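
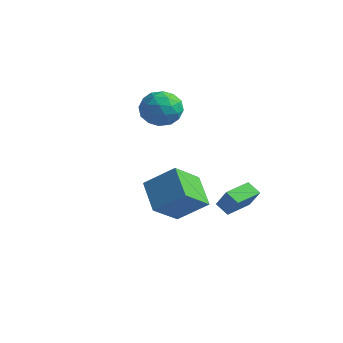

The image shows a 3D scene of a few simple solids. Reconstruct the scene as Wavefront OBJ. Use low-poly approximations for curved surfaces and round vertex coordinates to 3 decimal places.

v -3.06 2.643 1.489
v -2.46 2.522 2.532
v -3.64 0.778 1.608
v -3.04 0.657 2.651
v -4.027 1.353 2.598
v -3.669 2.506 2.525
v -2.431 0.794 1.615
v -2.073 1.947 1.542
v -2.071 1.38 2.61
v -3.058 1.725 3.218
v -3.042 1.575 0.922
v -4.029 1.92 1.53
v -2.709 2.746 2
v -3.391 0.554 2.14
v -3.971 0.963 2.109
v -3.619 0.892 2.722
v -3.42 2.736 1.996
v -3.067 2.666 2.609
v -3.988 1.979 2.648
v -3.033 0.634 1.531
v -2.68 0.564 2.144
v -2.481 2.408 1.418
v -2.129 2.337 2.031
v -2.112 1.321 1.492
v -2.128 2.004 2.659
v -2.469 0.908 2.729
v -2.111 0.988 2.12
v -1.9 1.666 2.077
v -2.708 2.207 3.016
v -3.049 1.111 3.086
v -3.629 1.52 3.055
v -3.418 2.197 3.012
v -2.479 1.535 3.062
v -3.051 2.189 1.054
v -3.392 1.093 1.124
v -2.682 1.103 1.128
v -2.471 1.78 1.085
v -3.631 2.392 1.411
v -3.972 1.296 1.481
v -4.2 1.634 2.063
v -3.989 2.312 2.02
v -3.621 1.765 1.078
v 0.674 -3.369 -0.199
v 1.976 -2.53 0.968
v 0.707 -1.755 -1.396
v 2.009 -0.916 -0.228
v 2.111 -4.164 -1.232
v 3.413 -3.325 -0.064
v 2.144 -2.55 -2.428
v 3.446 -1.711 -1.261
v 0.869 2.422 -4.472
v 0.099 2.382 -3.97
v 0.842 4.109 -4.379
v 0.073 4.069 -3.876
v 1.607 2.371 -3.344
v 0.838 2.331 -2.841
v 1.581 4.058 -3.25
v 0.811 4.018 -2.748
f 1 38 17
f 38 12 41
f 17 41 6
f 38 41 17
f 1 17 13
f 17 6 18
f 13 18 2
f 17 18 13
f 1 13 22
f 13 2 23
f 22 23 8
f 13 23 22
f 1 22 34
f 22 8 37
f 34 37 11
f 22 37 34
f 1 34 38
f 34 11 42
f 38 42 12
f 34 42 38
f 2 18 29
f 18 6 32
f 29 32 10
f 18 32 29
f 6 41 19
f 41 12 40
f 19 40 5
f 41 40 19
f 12 42 39
f 42 11 35
f 39 35 3
f 42 35 39
f 11 37 36
f 37 8 24
f 36 24 7
f 37 24 36
f 8 23 28
f 23 2 25
f 28 25 9
f 23 25 28
f 4 30 16
f 30 10 31
f 16 31 5
f 30 31 16
f 4 16 14
f 16 5 15
f 14 15 3
f 16 15 14
f 4 14 21
f 14 3 20
f 21 20 7
f 14 20 21
f 4 21 26
f 21 7 27
f 26 27 9
f 21 27 26
f 4 26 30
f 26 9 33
f 30 33 10
f 26 33 30
f 5 31 19
f 31 10 32
f 19 32 6
f 31 32 19
f 3 15 39
f 15 5 40
f 39 40 12
f 15 40 39
f 7 20 36
f 20 3 35
f 36 35 11
f 20 35 36
f 9 27 28
f 27 7 24
f 28 24 8
f 27 24 28
f 10 33 29
f 33 9 25
f 29 25 2
f 33 25 29
f 44 46 43
f 47 44 43
f 43 46 45
f 45 47 43
f 44 50 46
f 48 44 47
f 48 50 44
f 46 50 45
f 49 47 45
f 45 50 49
f 49 48 47
f 50 48 49
f 52 54 51
f 55 52 51
f 51 54 53
f 53 55 51
f 52 58 54
f 56 52 55
f 56 58 52
f 54 58 53
f 57 55 53
f 53 58 57
f 57 56 55
f 58 56 57



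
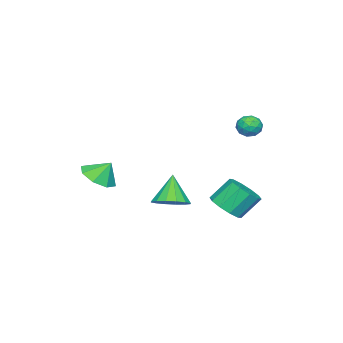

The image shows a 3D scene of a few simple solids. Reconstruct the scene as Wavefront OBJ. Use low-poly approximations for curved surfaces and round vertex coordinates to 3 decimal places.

v 0.908 -3.404 -0.537
v 1.806 -3.798 -0.084
v 0.692 -2.776 0.437
v 1.944 -3.099 -0.504
v 1.475 -2.579 -0.943
v 0.674 -2.543 -1.145
v 0.01 -3.011 -0.991
v -0.127 -3.709 -0.571
v 0.342 -4.229 -0.131
v 1.143 -4.266 0.07
v -1.421 -0.566 -2.696
v -0.538 -0.352 -2.191
v -2.259 -0.914 -1.084
v -0.797 0.119 -2.224
v -1.223 0.406 -2.383
v -1.703 0.433 -2.626
v -2.107 0.193 -2.888
v -2.327 -0.251 -3.099
v -2.305 -0.779 -3.201
v -2.046 -1.25 -3.169
v -1.62 -1.537 -3.009
v -1.14 -1.565 -2.766
v -0.736 -1.324 -2.504
v -0.515 -0.88 -2.294
v -3.412 3.5 2.637
v -3.016 3.113 2.169
v -3.844 2.507 3.091
v -3.448 2.12 2.623
v -3.122 2.488 3.157
v -2.855 3.101 2.876
v -4.005 2.519 2.384
v -3.738 3.132 2.103
v -3.382 2.507 2.012
v -2.836 2.487 2.49
v -4.024 3.133 2.77
v -3.478 3.113 3.248
v -3.176 3.393 2.363
v -3.684 2.227 2.897
v -3.492 2.443 3.211
v -3.259 2.215 2.935
v -3.082 3.387 2.779
v -2.848 3.159 2.504
v -2.911 2.792 3.084
v -4.012 2.461 2.756
v -3.778 2.233 2.481
v -3.601 3.405 2.325
v -3.368 3.177 2.049
v -3.949 2.828 2.176
v -3.158 2.81 1.996
v -3.412 2.226 2.263
v -3.74 2.46 2.122
v -3.583 2.821 1.957
v -2.838 2.798 2.277
v -3.091 2.215 2.543
v -2.9 2.431 2.857
v -2.743 2.792 2.692
v -3.053 2.442 2.184
v -3.769 3.405 2.717
v -4.022 2.822 2.983
v -4.117 2.828 2.568
v -3.96 3.189 2.403
v -3.448 3.394 2.997
v -3.702 2.81 3.264
v -3.277 2.799 3.303
v -3.12 3.16 3.138
v -3.807 3.178 3.076
v -1.572 2.468 -2.454
v -0.891 2.068 -1.809
v -1.587 2.832 -0.601
v -2.268 3.232 -1.246
v -0.66 2.615 -2.022
v -1.356 3.379 -0.813
v -0.777 3.105 -2.4
v -1.473 3.869 -1.191
v -1.198 3.352 -2.798
v -1.894 4.117 -1.59
v -1.762 3.262 -3.066
v -2.458 4.026 -1.857
v -2.253 2.868 -3.099
v -2.949 3.632 -1.891
v -2.484 2.321 -2.887
v -3.18 3.085 -1.678
v -2.367 1.831 -2.509
v -3.063 2.595 -1.3
v -1.946 1.583 -2.11
v -2.642 2.348 -0.902
v -1.382 1.674 -1.843
v -2.078 2.438 -0.634
f 2 1 4
f 2 4 3
f 4 1 5
f 4 5 3
f 5 1 6
f 5 6 3
f 6 1 7
f 6 7 3
f 7 1 8
f 7 8 3
f 8 1 9
f 8 9 3
f 9 1 10
f 9 10 3
f 10 1 2
f 10 2 3
f 12 11 14
f 12 14 13
f 14 11 15
f 14 15 13
f 15 11 16
f 15 16 13
f 16 11 17
f 16 17 13
f 17 11 18
f 17 18 13
f 18 11 19
f 18 19 13
f 19 11 20
f 19 20 13
f 20 11 21
f 20 21 13
f 21 11 22
f 21 22 13
f 22 11 23
f 22 23 13
f 23 11 24
f 23 24 13
f 24 11 12
f 24 12 13
f 25 62 41
f 62 36 65
f 41 65 30
f 62 65 41
f 25 41 37
f 41 30 42
f 37 42 26
f 41 42 37
f 25 37 46
f 37 26 47
f 46 47 32
f 37 47 46
f 25 46 58
f 46 32 61
f 58 61 35
f 46 61 58
f 25 58 62
f 58 35 66
f 62 66 36
f 58 66 62
f 26 42 53
f 42 30 56
f 53 56 34
f 42 56 53
f 30 65 43
f 65 36 64
f 43 64 29
f 65 64 43
f 36 66 63
f 66 35 59
f 63 59 27
f 66 59 63
f 35 61 60
f 61 32 48
f 60 48 31
f 61 48 60
f 32 47 52
f 47 26 49
f 52 49 33
f 47 49 52
f 28 54 40
f 54 34 55
f 40 55 29
f 54 55 40
f 28 40 38
f 40 29 39
f 38 39 27
f 40 39 38
f 28 38 45
f 38 27 44
f 45 44 31
f 38 44 45
f 28 45 50
f 45 31 51
f 50 51 33
f 45 51 50
f 28 50 54
f 50 33 57
f 54 57 34
f 50 57 54
f 29 55 43
f 55 34 56
f 43 56 30
f 55 56 43
f 27 39 63
f 39 29 64
f 63 64 36
f 39 64 63
f 31 44 60
f 44 27 59
f 60 59 35
f 44 59 60
f 33 51 52
f 51 31 48
f 52 48 32
f 51 48 52
f 34 57 53
f 57 33 49
f 53 49 26
f 57 49 53
f 68 67 71
f 68 71 69
f 69 71 72
f 69 72 70
f 71 67 73
f 71 73 72
f 72 73 74
f 72 74 70
f 73 67 75
f 73 75 74
f 74 75 76
f 74 76 70
f 75 67 77
f 75 77 76
f 76 77 78
f 76 78 70
f 77 67 79
f 77 79 78
f 78 79 80
f 78 80 70
f 79 67 81
f 79 81 80
f 80 81 82
f 80 82 70
f 81 67 83
f 81 83 82
f 82 83 84
f 82 84 70
f 83 67 85
f 83 85 84
f 84 85 86
f 84 86 70
f 85 67 87
f 85 87 86
f 86 87 88
f 86 88 70
f 87 67 68
f 87 68 88
f 88 68 69
f 88 69 70



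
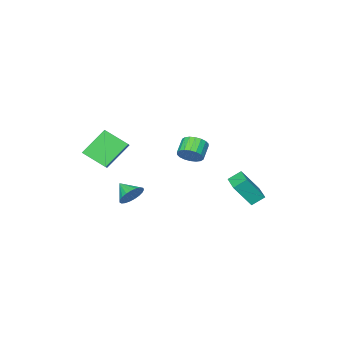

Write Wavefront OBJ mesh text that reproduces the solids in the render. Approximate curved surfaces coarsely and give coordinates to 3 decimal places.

v 0.304 2.237 0.115
v 0.634 2.613 0.79
v -0.213 2.118 1.48
v -0.544 1.743 0.805
v 0.387 2.865 0.667
v -0.461 2.37 1.357
v 0.124 2.993 0.435
v -0.724 2.498 1.125
v -0.104 2.971 0.139
v -0.952 2.476 0.829
v -0.251 2.804 -0.161
v -1.099 2.309 0.529
v -0.288 2.525 -0.407
v -1.136 2.03 0.283
v -0.208 2.188 -0.549
v -1.056 1.694 0.141
v -0.027 1.862 -0.56
v -0.874 1.367 0.13
v 0.221 1.61 -0.437
v -0.627 1.115 0.253
v 0.484 1.482 -0.205
v -0.364 0.987 0.485
v 0.712 1.504 0.091
v -0.136 1.009 0.781
v 0.859 1.671 0.391
v 0.011 1.176 1.081
v 0.896 1.95 0.637
v 0.048 1.455 1.327
v 0.816 2.286 0.779
v -0.032 1.792 1.469
v 4.392 -2.858 -0.241
v 2.865 -2.569 1.317
v 3.707 -1.475 -1.168
v 2.18 -1.187 0.389
v 5.04 -2.193 0.271
v 3.513 -1.905 1.828
v 4.355 -0.811 -0.657
v 2.828 -0.522 0.901
v -4.433 2.114 -4.973
v -3.439 1.517 -3.356
v -5.174 2.537 -4.361
v -4.18 1.939 -2.744
v -3.64 3.481 -4.956
v -2.646 2.883 -3.339
v -4.381 3.903 -4.344
v -3.387 3.306 -2.727
v 3.811 0.964 -2.587
v 4.192 1.379 -1.897
v 3.849 -0.124 -1.953
v 3.832 1.412 -1.818
v 3.468 1.368 -1.871
v 3.164 1.254 -2.048
v 2.972 1.091 -2.318
v 2.924 0.905 -2.635
v 3.03 0.729 -2.943
v 3.271 0.595 -3.19
v 3.605 0.524 -3.332
v 3.975 0.529 -3.345
v 4.316 0.61 -3.227
v 4.57 0.752 -2.999
v 4.693 0.93 -2.699
v 4.663 1.115 -2.379
v 4.486 1.274 -2.096
f 2 1 5
f 2 5 3
f 3 5 6
f 3 6 4
f 5 1 7
f 5 7 6
f 6 7 8
f 6 8 4
f 7 1 9
f 7 9 8
f 8 9 10
f 8 10 4
f 9 1 11
f 9 11 10
f 10 11 12
f 10 12 4
f 11 1 13
f 11 13 12
f 12 13 14
f 12 14 4
f 13 1 15
f 13 15 14
f 14 15 16
f 14 16 4
f 15 1 17
f 15 17 16
f 16 17 18
f 16 18 4
f 17 1 19
f 17 19 18
f 18 19 20
f 18 20 4
f 19 1 21
f 19 21 20
f 20 21 22
f 20 22 4
f 21 1 23
f 21 23 22
f 22 23 24
f 22 24 4
f 23 1 25
f 23 25 24
f 24 25 26
f 24 26 4
f 25 1 27
f 25 27 26
f 26 27 28
f 26 28 4
f 27 1 29
f 27 29 28
f 28 29 30
f 28 30 4
f 29 1 2
f 29 2 30
f 30 2 3
f 30 3 4
f 32 34 31
f 35 32 31
f 31 34 33
f 33 35 31
f 32 38 34
f 36 32 35
f 36 38 32
f 34 38 33
f 37 35 33
f 33 38 37
f 37 36 35
f 38 36 37
f 40 42 39
f 43 40 39
f 39 42 41
f 41 43 39
f 40 46 42
f 44 40 43
f 44 46 40
f 42 46 41
f 45 43 41
f 41 46 45
f 45 44 43
f 46 44 45
f 48 47 50
f 48 50 49
f 50 47 51
f 50 51 49
f 51 47 52
f 51 52 49
f 52 47 53
f 52 53 49
f 53 47 54
f 53 54 49
f 54 47 55
f 54 55 49
f 55 47 56
f 55 56 49
f 56 47 57
f 56 57 49
f 57 47 58
f 57 58 49
f 58 47 59
f 58 59 49
f 59 47 60
f 59 60 49
f 60 47 61
f 60 61 49
f 61 47 62
f 61 62 49
f 62 47 63
f 62 63 49
f 63 47 48
f 63 48 49



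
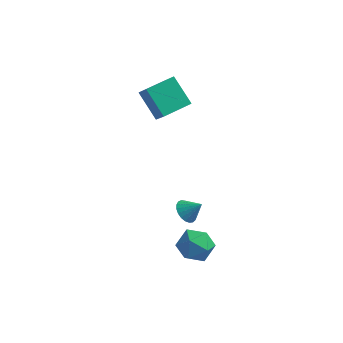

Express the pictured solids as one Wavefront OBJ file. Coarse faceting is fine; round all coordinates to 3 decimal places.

v 0.028 1.415 3.449
v -1.284 2.341 4.802
v -0.696 2.273 2.159
v -2.008 3.199 3.512
v 1.268 2.821 3.688
v -0.044 3.747 5.041
v 0.544 3.679 2.398
v -0.768 4.605 3.751
v 3.478 -2.666 -2.563
v 4.425 -3.371 -2.771
v 2.335 -4.229 -2.469
v 3.282 -4.934 -2.677
v 3.189 -4.345 -1.637
v 3.896 -3.379 -1.695
v 2.864 -4.221 -3.545
v 3.571 -3.255 -3.603
v 4.045 -4.332 -3.377
v 4.247 -4.409 -2.198
v 2.513 -3.191 -3.042
v 2.715 -3.268 -1.863
v 1.883 -0.367 -3.431
v 2.419 -0.123 -4.001
v 2.777 -0.273 -2.549
v 2.286 0.173 -3.898
v 2.083 0.376 -3.714
v 1.845 0.451 -3.481
v 1.614 0.384 -3.239
v 1.43 0.187 -3.031
v 1.323 -0.106 -2.891
v 1.314 -0.444 -2.846
v 1.402 -0.768 -2.901
v 1.574 -1.023 -3.048
v 1.799 -1.165 -3.261
v 2.039 -1.169 -3.504
v 2.251 -1.034 -3.734
v 2.4 -0.784 -3.912
v 2.459 -0.462 -4.006
f 2 4 1
f 5 2 1
f 1 4 3
f 3 5 1
f 2 8 4
f 6 2 5
f 6 8 2
f 4 8 3
f 7 5 3
f 3 8 7
f 7 6 5
f 8 6 7
f 9 20 14
f 9 14 10
f 9 10 16
f 9 16 19
f 9 19 20
f 10 14 18
f 14 20 13
f 20 19 11
f 19 16 15
f 16 10 17
f 12 18 13
f 12 13 11
f 12 11 15
f 12 15 17
f 12 17 18
f 13 18 14
f 11 13 20
f 15 11 19
f 17 15 16
f 18 17 10
f 22 21 24
f 22 24 23
f 24 21 25
f 24 25 23
f 25 21 26
f 25 26 23
f 26 21 27
f 26 27 23
f 27 21 28
f 27 28 23
f 28 21 29
f 28 29 23
f 29 21 30
f 29 30 23
f 30 21 31
f 30 31 23
f 31 21 32
f 31 32 23
f 32 21 33
f 32 33 23
f 33 21 34
f 33 34 23
f 34 21 35
f 34 35 23
f 35 21 36
f 35 36 23
f 36 21 37
f 36 37 23
f 37 21 22
f 37 22 23



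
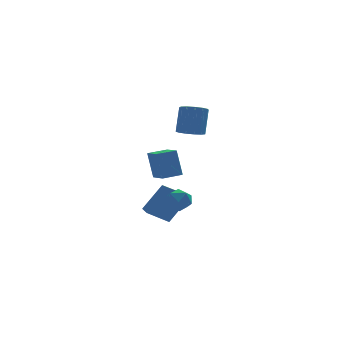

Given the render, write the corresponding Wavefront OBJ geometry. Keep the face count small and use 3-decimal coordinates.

v 0.911 0.004 -4.892
v 0.555 -0.465 -4.351
v -0.176 1.236 -4.542
v -0.533 0.767 -4
v 2.253 0.753 -3.36
v 1.896 0.284 -2.818
v 1.165 1.985 -3.009
v 0.809 1.516 -2.468
v 1.822 -1.602 2.704
v 2.526 -2.076 2.755
v 2.881 -1.372 4.407
v 2.178 -0.898 4.356
v 2.656 -1.663 2.551
v 3.011 -0.959 4.202
v 2.522 -1.231 2.395
v 2.877 -0.526 4.047
v 2.165 -0.916 2.338
v 2.52 -0.212 3.989
v 1.7 -0.819 2.397
v 2.055 -0.115 4.048
v 1.273 -0.971 2.553
v 1.629 -0.267 4.204
v 1.021 -1.323 2.758
v 1.376 -0.619 4.409
v 1.023 -1.764 2.945
v 1.379 -1.06 4.596
v 1.279 -2.153 3.056
v 1.635 -1.449 4.708
v 1.708 -2.368 3.056
v 2.063 -1.663 4.707
v 2.172 -2.339 2.944
v 2.528 -1.634 4.595
v -0.331 -4.18 0.209
v -0.584 -3.758 1.93
v -0.584 -2.813 -0.164
v -0.837 -2.39 1.557
v 0.857 -3.93 0.323
v 0.604 -3.507 2.044
v 0.604 -2.562 -0.05
v 0.351 -2.14 1.671
v 0.891 -0.851 -3.382
v 1.421 -0.393 -2.827
v 1.039 -2.027 -2.553
v 1.569 -1.569 -1.998
v 0.698 -1.374 -2.047
v 0.607 -0.647 -2.559
v 1.853 -1.773 -2.821
v 1.762 -1.046 -3.333
v 2.016 -0.963 -2.48
v 1.302 -0.716 -2.002
v 1.158 -1.704 -3.378
v 0.444 -1.457 -2.9
f 2 4 1
f 5 2 1
f 1 4 3
f 3 5 1
f 2 8 4
f 6 2 5
f 6 8 2
f 4 8 3
f 7 5 3
f 3 8 7
f 7 6 5
f 8 6 7
f 10 9 13
f 10 13 11
f 11 13 14
f 11 14 12
f 13 9 15
f 13 15 14
f 14 15 16
f 14 16 12
f 15 9 17
f 15 17 16
f 16 17 18
f 16 18 12
f 17 9 19
f 17 19 18
f 18 19 20
f 18 20 12
f 19 9 21
f 19 21 20
f 20 21 22
f 20 22 12
f 21 9 23
f 21 23 22
f 22 23 24
f 22 24 12
f 23 9 25
f 23 25 24
f 24 25 26
f 24 26 12
f 25 9 27
f 25 27 26
f 26 27 28
f 26 28 12
f 27 9 29
f 27 29 28
f 28 29 30
f 28 30 12
f 29 9 31
f 29 31 30
f 30 31 32
f 30 32 12
f 31 9 10
f 31 10 32
f 32 10 11
f 32 11 12
f 34 36 33
f 37 34 33
f 33 36 35
f 35 37 33
f 34 40 36
f 38 34 37
f 38 40 34
f 36 40 35
f 39 37 35
f 35 40 39
f 39 38 37
f 40 38 39
f 41 52 46
f 41 46 42
f 41 42 48
f 41 48 51
f 41 51 52
f 42 46 50
f 46 52 45
f 52 51 43
f 51 48 47
f 48 42 49
f 44 50 45
f 44 45 43
f 44 43 47
f 44 47 49
f 44 49 50
f 45 50 46
f 43 45 52
f 47 43 51
f 49 47 48
f 50 49 42



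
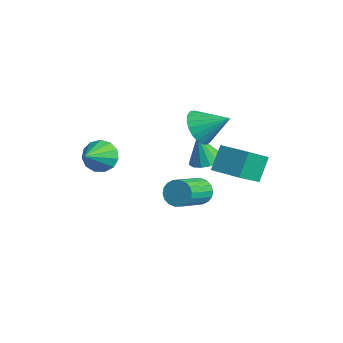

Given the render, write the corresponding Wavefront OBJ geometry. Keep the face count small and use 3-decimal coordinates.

v -2.764 2.472 0.329
v -2.239 1.637 0.792
v -1.736 3.628 1.251
v -1.99 1.711 0.42
v -1.874 1.917 0.033
v -1.913 2.219 -0.302
v -2.098 2.565 -0.529
v -2.399 2.895 -0.607
v -2.763 3.151 -0.523
v -3.127 3.291 -0.292
v -3.428 3.289 0.046
v -3.615 3.146 0.434
v -3.654 2.886 0.803
v -3.539 2.555 1.091
v -3.291 2.21 1.247
v -2.951 1.91 1.244
v -2.579 1.707 1.083
v 1.402 0.438 -1.177
v 1.9 0.408 -1.764
v 2.835 -1.129 -0.89
v 2.338 -1.098 -0.303
v 2.052 0.624 -1.546
v 2.987 -0.913 -0.673
v 2.075 0.804 -1.255
v 3.011 -0.733 -0.382
v 1.966 0.911 -0.949
v 2.901 -0.626 -0.075
v 1.744 0.925 -0.688
v 2.68 -0.612 0.186
v 1.455 0.842 -0.523
v 2.391 -0.695 0.35
v 1.156 0.68 -0.488
v 2.091 -0.857 0.385
v 0.905 0.469 -0.59
v 1.84 -1.068 0.284
v 0.753 0.253 -0.807
v 1.688 -1.284 0.066
v 0.729 0.073 -1.098
v 1.665 -1.464 -0.225
v 0.839 -0.034 -1.405
v 1.774 -1.571 -0.531
v 1.06 -0.048 -1.666
v 1.996 -1.585 -0.792
v 1.349 0.035 -1.83
v 2.285 -1.502 -0.957
v 1.649 0.197 -1.865
v 2.584 -1.34 -0.992
v -3.67 3.329 -2.764
v -2.991 2.694 -2.762
v -4.01 2.971 -1.096
v -2.777 3.105 -2.63
v -2.803 3.576 -2.534
v -3.061 3.981 -2.5
v -3.482 4.211 -2.536
v -3.954 4.205 -2.634
v -4.349 3.965 -2.766
v -4.563 3.554 -2.898
v -4.537 3.083 -2.994
v -4.279 2.678 -3.028
v -3.858 2.447 -2.992
v -3.386 2.453 -2.895
v -4.175 -2.19 -1.283
v -3.369 -1.819 -1.7
v -3.125 -3.43 -0.357
v -3.447 -1.536 -1.233
v -3.755 -1.46 -0.781
v -4.197 -1.616 -0.489
v -4.632 -1.954 -0.448
v -4.922 -2.367 -0.673
v -4.974 -2.724 -1.091
v -4.773 -2.911 -1.57
v -4.382 -2.869 -1.958
v -3.925 -2.612 -2.131
v -3.548 -2.221 -2.035
v 0.487 2.603 -1.157
v 0.99 1.271 -0.174
v 0.004 3.329 0.076
v 0.507 1.997 1.058
v 1.993 3.303 -0.978
v 2.496 1.971 0.004
v 1.51 4.029 0.254
v 2.013 2.697 1.237
f 2 1 4
f 2 4 3
f 4 1 5
f 4 5 3
f 5 1 6
f 5 6 3
f 6 1 7
f 6 7 3
f 7 1 8
f 7 8 3
f 8 1 9
f 8 9 3
f 9 1 10
f 9 10 3
f 10 1 11
f 10 11 3
f 11 1 12
f 11 12 3
f 12 1 13
f 12 13 3
f 13 1 14
f 13 14 3
f 14 1 15
f 14 15 3
f 15 1 16
f 15 16 3
f 16 1 17
f 16 17 3
f 17 1 2
f 17 2 3
f 19 18 22
f 19 22 20
f 20 22 23
f 20 23 21
f 22 18 24
f 22 24 23
f 23 24 25
f 23 25 21
f 24 18 26
f 24 26 25
f 25 26 27
f 25 27 21
f 26 18 28
f 26 28 27
f 27 28 29
f 27 29 21
f 28 18 30
f 28 30 29
f 29 30 31
f 29 31 21
f 30 18 32
f 30 32 31
f 31 32 33
f 31 33 21
f 32 18 34
f 32 34 33
f 33 34 35
f 33 35 21
f 34 18 36
f 34 36 35
f 35 36 37
f 35 37 21
f 36 18 38
f 36 38 37
f 37 38 39
f 37 39 21
f 38 18 40
f 38 40 39
f 39 40 41
f 39 41 21
f 40 18 42
f 40 42 41
f 41 42 43
f 41 43 21
f 42 18 44
f 42 44 43
f 43 44 45
f 43 45 21
f 44 18 46
f 44 46 45
f 45 46 47
f 45 47 21
f 46 18 19
f 46 19 47
f 47 19 20
f 47 20 21
f 49 48 51
f 49 51 50
f 51 48 52
f 51 52 50
f 52 48 53
f 52 53 50
f 53 48 54
f 53 54 50
f 54 48 55
f 54 55 50
f 55 48 56
f 55 56 50
f 56 48 57
f 56 57 50
f 57 48 58
f 57 58 50
f 58 48 59
f 58 59 50
f 59 48 60
f 59 60 50
f 60 48 61
f 60 61 50
f 61 48 49
f 61 49 50
f 63 62 65
f 63 65 64
f 65 62 66
f 65 66 64
f 66 62 67
f 66 67 64
f 67 62 68
f 67 68 64
f 68 62 69
f 68 69 64
f 69 62 70
f 69 70 64
f 70 62 71
f 70 71 64
f 71 62 72
f 71 72 64
f 72 62 73
f 72 73 64
f 73 62 74
f 73 74 64
f 74 62 63
f 74 63 64
f 76 78 75
f 79 76 75
f 75 78 77
f 77 79 75
f 76 82 78
f 80 76 79
f 80 82 76
f 78 82 77
f 81 79 77
f 77 82 81
f 81 80 79
f 82 80 81



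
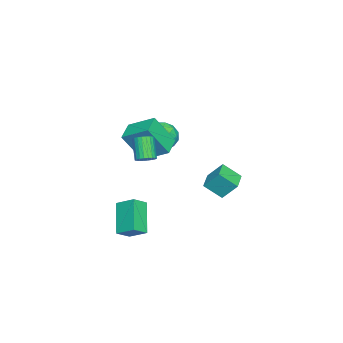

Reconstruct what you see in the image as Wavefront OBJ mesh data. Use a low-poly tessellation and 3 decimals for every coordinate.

v -0.189 -3.83 0.663
v 0.264 -4.724 2.242
v -0.032 -2.469 1.388
v 0.421 -3.363 2.967
v 0.959 -3.797 0.353
v 1.412 -4.691 1.932
v 1.116 -2.436 1.078
v 1.569 -3.33 2.657
v 2.869 -3.01 1.408
v 3.218 -2.767 1.706
v 2.56 -3.106 2.751
v 2.211 -3.35 2.452
v 3.085 -2.617 1.671
v 2.427 -2.957 2.716
v 2.919 -2.528 1.596
v 2.261 -2.867 2.64
v 2.745 -2.512 1.492
v 2.088 -2.852 2.536
v 2.591 -2.572 1.375
v 1.933 -2.912 2.42
v 2.478 -2.699 1.263
v 1.821 -3.038 2.308
v 2.425 -2.873 1.173
v 1.768 -3.212 2.218
v 2.44 -3.068 1.119
v 1.783 -3.407 2.164
v 2.52 -3.254 1.109
v 1.862 -3.593 2.154
v 2.653 -3.403 1.144
v 1.995 -3.743 2.189
v 2.819 -3.493 1.22
v 2.161 -3.832 2.264
v 2.992 -3.508 1.324
v 2.335 -3.848 2.368
v 3.147 -3.448 1.44
v 2.489 -3.788 2.485
v 3.259 -3.322 1.552
v 2.602 -3.661 2.597
v 3.312 -3.148 1.642
v 2.655 -3.487 2.687
v 3.297 -2.953 1.696
v 2.64 -3.292 2.741
v -3.913 -1.001 -3.576
v -3.742 -1.925 -2.782
v -3.926 -0.214 -2.656
v -3.755 -1.139 -1.863
v -2.685 -0.861 -3.677
v -2.514 -1.786 -2.884
v -2.698 -0.075 -2.758
v -2.527 -0.999 -1.964
v -1.973 -3.191 1.391
v -1.587 -2.781 0.63
v -1.313 -4.519 1.01
v -0.927 -4.109 0.249
v -0.63 -3.873 1.116
v -1.037 -3.052 1.351
v -1.863 -4.248 0.289
v -2.27 -3.427 0.524
v -1.519 -3.434 -0.051
v -0.757 -3.202 0.46
v -2.143 -4.098 1.18
v -1.381 -3.866 1.691
v -1.838 -2.869 1.044
v -1.062 -4.431 0.596
v -0.887 -4.292 1.105
v -0.661 -4.051 0.658
v -1.515 -3.029 1.468
v -1.288 -2.788 1.021
v -0.725 -3.43 1.306
v -1.612 -4.512 0.619
v -1.385 -4.271 0.172
v -2.239 -3.249 0.982
v -2.013 -3.008 0.535
v -2.175 -3.87 0.334
v -1.571 -3.012 0.196
v -1.183 -3.793 -0.028
v -1.733 -3.875 -0.004
v -1.973 -3.392 0.134
v -1.123 -2.876 0.497
v -0.736 -3.657 0.273
v -0.561 -3.518 0.782
v -0.8 -3.035 0.921
v -1.083 -3.26 0.096
v -2.164 -3.643 1.367
v -1.777 -4.424 1.143
v -2.1 -4.265 0.719
v -2.339 -3.782 0.858
v -1.717 -3.507 1.668
v -1.329 -4.288 1.444
v -0.927 -3.908 1.506
v -1.167 -3.425 1.644
v -1.817 -4.04 1.544
v 2.604 -4.581 -1.897
v 2.832 -3.633 -1.367
v 1.956 -4.15 -2.389
v 2.185 -3.202 -1.858
v 3.875 -4.158 -3.202
v 4.104 -3.21 -2.671
v 3.228 -3.727 -3.693
v 3.456 -2.779 -3.163
f 2 4 1
f 5 2 1
f 1 4 3
f 3 5 1
f 2 8 4
f 6 2 5
f 6 8 2
f 4 8 3
f 7 5 3
f 3 8 7
f 7 6 5
f 8 6 7
f 10 9 13
f 10 13 11
f 11 13 14
f 11 14 12
f 13 9 15
f 13 15 14
f 14 15 16
f 14 16 12
f 15 9 17
f 15 17 16
f 16 17 18
f 16 18 12
f 17 9 19
f 17 19 18
f 18 19 20
f 18 20 12
f 19 9 21
f 19 21 20
f 20 21 22
f 20 22 12
f 21 9 23
f 21 23 22
f 22 23 24
f 22 24 12
f 23 9 25
f 23 25 24
f 24 25 26
f 24 26 12
f 25 9 27
f 25 27 26
f 26 27 28
f 26 28 12
f 27 9 29
f 27 29 28
f 28 29 30
f 28 30 12
f 29 9 31
f 29 31 30
f 30 31 32
f 30 32 12
f 31 9 33
f 31 33 32
f 32 33 34
f 32 34 12
f 33 9 35
f 33 35 34
f 34 35 36
f 34 36 12
f 35 9 37
f 35 37 36
f 36 37 38
f 36 38 12
f 37 9 39
f 37 39 38
f 38 39 40
f 38 40 12
f 39 9 41
f 39 41 40
f 40 41 42
f 40 42 12
f 41 9 10
f 41 10 42
f 42 10 11
f 42 11 12
f 44 46 43
f 47 44 43
f 43 46 45
f 45 47 43
f 44 50 46
f 48 44 47
f 48 50 44
f 46 50 45
f 49 47 45
f 45 50 49
f 49 48 47
f 50 48 49
f 51 88 67
f 88 62 91
f 67 91 56
f 88 91 67
f 51 67 63
f 67 56 68
f 63 68 52
f 67 68 63
f 51 63 72
f 63 52 73
f 72 73 58
f 63 73 72
f 51 72 84
f 72 58 87
f 84 87 61
f 72 87 84
f 51 84 88
f 84 61 92
f 88 92 62
f 84 92 88
f 52 68 79
f 68 56 82
f 79 82 60
f 68 82 79
f 56 91 69
f 91 62 90
f 69 90 55
f 91 90 69
f 62 92 89
f 92 61 85
f 89 85 53
f 92 85 89
f 61 87 86
f 87 58 74
f 86 74 57
f 87 74 86
f 58 73 78
f 73 52 75
f 78 75 59
f 73 75 78
f 54 80 66
f 80 60 81
f 66 81 55
f 80 81 66
f 54 66 64
f 66 55 65
f 64 65 53
f 66 65 64
f 54 64 71
f 64 53 70
f 71 70 57
f 64 70 71
f 54 71 76
f 71 57 77
f 76 77 59
f 71 77 76
f 54 76 80
f 76 59 83
f 80 83 60
f 76 83 80
f 55 81 69
f 81 60 82
f 69 82 56
f 81 82 69
f 53 65 89
f 65 55 90
f 89 90 62
f 65 90 89
f 57 70 86
f 70 53 85
f 86 85 61
f 70 85 86
f 59 77 78
f 77 57 74
f 78 74 58
f 77 74 78
f 60 83 79
f 83 59 75
f 79 75 52
f 83 75 79
f 94 96 93
f 97 94 93
f 93 96 95
f 95 97 93
f 94 100 96
f 98 94 97
f 98 100 94
f 96 100 95
f 99 97 95
f 95 100 99
f 99 98 97
f 100 98 99



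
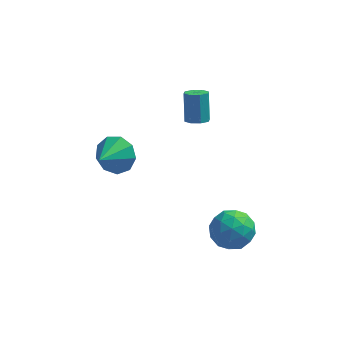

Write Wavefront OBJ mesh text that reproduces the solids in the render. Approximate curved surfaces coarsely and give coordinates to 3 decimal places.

v 2.586 -0.447 -2.639
v 3.254 0.485 -2.654
v 4.086 -1.525 -2.806
v 4.754 -0.593 -2.821
v 4.208 -0.892 -1.858
v 3.281 -0.226 -1.755
v 4.059 -0.814 -3.705
v 3.132 -0.148 -3.602
v 4.164 0.258 -3.313
v 4.256 0.21 -2.171
v 3.084 -1.25 -3.289
v 3.176 -1.298 -2.147
v 2.788 0.113 -2.632
v 4.552 -1.153 -2.828
v 4.231 -1.329 -2.262
v 4.623 -0.781 -2.271
v 2.804 -0.304 -2.104
v 3.197 0.243 -2.112
v 3.758 -0.566 -1.645
v 4.143 -1.283 -3.348
v 4.536 -0.736 -3.356
v 2.717 -0.259 -3.189
v 3.109 0.289 -3.198
v 3.582 -0.474 -3.815
v 3.716 0.528 -3.028
v 4.597 -0.106 -3.126
v 4.189 -0.236 -3.646
v 3.644 0.156 -3.585
v 3.77 0.499 -2.357
v 4.652 -0.134 -2.455
v 4.331 -0.31 -1.889
v 3.786 0.082 -1.829
v 4.305 0.366 -2.744
v 2.688 -0.906 -3.005
v 3.57 -1.539 -3.103
v 3.554 -1.122 -3.631
v 3.009 -0.73 -3.571
v 2.743 -0.934 -2.334
v 3.624 -1.568 -2.432
v 3.696 -1.196 -1.875
v 3.151 -0.804 -1.814
v 3.035 -1.406 -2.716
v -2.098 2.264 -0.424
v -1.342 1.627 -0.86
v -2.682 0.976 0.444
v -1.087 1.932 -0.237
v -1.306 2.392 0.298
v -1.895 2.792 0.495
v -2.579 2.945 0.262
v -3.038 2.779 -0.292
v -3.057 2.373 -0.909
v -2.627 1.915 -1.298
v -1.95 1.621 -1.279
v 1.654 3.241 1.705
v 2.224 3.446 1.639
v 2.097 4.244 3.008
v 1.526 4.039 3.075
v 1.909 3.73 1.444
v 1.781 4.528 2.814
v 1.444 3.727 1.402
v 1.316 4.525 2.772
v 1.102 3.44 1.538
v 0.974 4.238 2.907
v 1.083 3.036 1.772
v 0.956 3.834 3.141
v 1.399 2.752 1.966
v 1.271 3.55 3.336
v 1.864 2.755 2.008
v 1.736 3.553 3.378
v 2.206 3.042 1.873
v 2.078 3.84 3.242
f 1 38 17
f 38 12 41
f 17 41 6
f 38 41 17
f 1 17 13
f 17 6 18
f 13 18 2
f 17 18 13
f 1 13 22
f 13 2 23
f 22 23 8
f 13 23 22
f 1 22 34
f 22 8 37
f 34 37 11
f 22 37 34
f 1 34 38
f 34 11 42
f 38 42 12
f 34 42 38
f 2 18 29
f 18 6 32
f 29 32 10
f 18 32 29
f 6 41 19
f 41 12 40
f 19 40 5
f 41 40 19
f 12 42 39
f 42 11 35
f 39 35 3
f 42 35 39
f 11 37 36
f 37 8 24
f 36 24 7
f 37 24 36
f 8 23 28
f 23 2 25
f 28 25 9
f 23 25 28
f 4 30 16
f 30 10 31
f 16 31 5
f 30 31 16
f 4 16 14
f 16 5 15
f 14 15 3
f 16 15 14
f 4 14 21
f 14 3 20
f 21 20 7
f 14 20 21
f 4 21 26
f 21 7 27
f 26 27 9
f 21 27 26
f 4 26 30
f 26 9 33
f 30 33 10
f 26 33 30
f 5 31 19
f 31 10 32
f 19 32 6
f 31 32 19
f 3 15 39
f 15 5 40
f 39 40 12
f 15 40 39
f 7 20 36
f 20 3 35
f 36 35 11
f 20 35 36
f 9 27 28
f 27 7 24
f 28 24 8
f 27 24 28
f 10 33 29
f 33 9 25
f 29 25 2
f 33 25 29
f 44 43 46
f 44 46 45
f 46 43 47
f 46 47 45
f 47 43 48
f 47 48 45
f 48 43 49
f 48 49 45
f 49 43 50
f 49 50 45
f 50 43 51
f 50 51 45
f 51 43 52
f 51 52 45
f 52 43 53
f 52 53 45
f 53 43 44
f 53 44 45
f 55 54 58
f 55 58 56
f 56 58 59
f 56 59 57
f 58 54 60
f 58 60 59
f 59 60 61
f 59 61 57
f 60 54 62
f 60 62 61
f 61 62 63
f 61 63 57
f 62 54 64
f 62 64 63
f 63 64 65
f 63 65 57
f 64 54 66
f 64 66 65
f 65 66 67
f 65 67 57
f 66 54 68
f 66 68 67
f 67 68 69
f 67 69 57
f 68 54 70
f 68 70 69
f 69 70 71
f 69 71 57
f 70 54 55
f 70 55 71
f 71 55 56
f 71 56 57



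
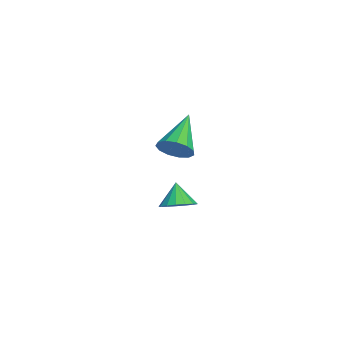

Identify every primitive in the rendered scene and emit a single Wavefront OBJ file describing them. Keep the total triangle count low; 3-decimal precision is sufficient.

v 3.308 -0.587 -3.38
v 3.653 -0.017 -3.013
v 2.612 -0.693 -2.56
v 3.396 0.149 -3.209
v 3.118 0.147 -3.445
v 2.885 -0.024 -3.665
v 2.748 -0.323 -3.821
v 2.739 -0.682 -3.875
v 2.861 -1.02 -3.816
v 3.085 -1.258 -3.656
v 3.36 -1.343 -3.434
v 3.623 -1.254 -3.199
v 3.814 -1.012 -3.005
v 3.889 -0.673 -2.898
v 3.831 -0.314 -2.9
v -1.037 -0.792 -3.264
v -0.61 -0.303 -2.747
v -2.783 -0.248 -2.336
v -0.724 -0.038 -3.116
v -0.937 -0.013 -3.531
v -1.182 -0.235 -3.862
v -1.381 -0.634 -4.003
v -1.471 -1.083 -3.909
v -1.424 -1.44 -3.61
v -1.253 -1.591 -3.202
v -1.015 -1.488 -2.813
v -0.783 -1.165 -2.567
v -0.632 -0.723 -2.543
f 2 1 4
f 2 4 3
f 4 1 5
f 4 5 3
f 5 1 6
f 5 6 3
f 6 1 7
f 6 7 3
f 7 1 8
f 7 8 3
f 8 1 9
f 8 9 3
f 9 1 10
f 9 10 3
f 10 1 11
f 10 11 3
f 11 1 12
f 11 12 3
f 12 1 13
f 12 13 3
f 13 1 14
f 13 14 3
f 14 1 15
f 14 15 3
f 15 1 2
f 15 2 3
f 17 16 19
f 17 19 18
f 19 16 20
f 19 20 18
f 20 16 21
f 20 21 18
f 21 16 22
f 21 22 18
f 22 16 23
f 22 23 18
f 23 16 24
f 23 24 18
f 24 16 25
f 24 25 18
f 25 16 26
f 25 26 18
f 26 16 27
f 26 27 18
f 27 16 28
f 27 28 18
f 28 16 17
f 28 17 18



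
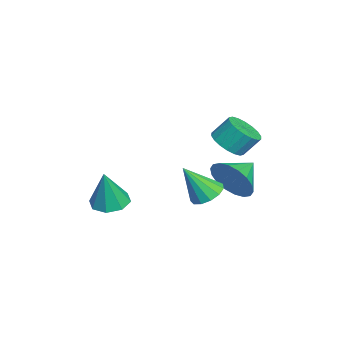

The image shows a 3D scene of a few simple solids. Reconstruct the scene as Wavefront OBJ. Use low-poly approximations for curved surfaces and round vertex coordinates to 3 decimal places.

v 1.69 -2.07 -0.403
v 2.489 -2.142 -0.615
v 2.13 -2.25 1.323
v 2.319 -1.539 -0.508
v 1.78 -1.247 -0.34
v 1.189 -1.437 -0.209
v 0.89 -1.998 -0.191
v 1.06 -2.601 -0.297
v 1.599 -2.893 -0.465
v 2.19 -2.703 -0.597
v -0.525 2.556 -0.22
v 0.086 2.834 0.64
v -1.575 3.384 0.26
v 0.202 3.171 0.311
v 0.174 3.387 -0.122
v 0.008 3.438 -0.575
v -0.264 3.315 -0.958
v -0.588 3.041 -1.194
v -0.899 2.672 -1.237
v -1.136 2.279 -1.079
v -1.252 1.942 -0.751
v -1.224 1.726 -0.317
v -1.058 1.674 0.136
v -0.786 1.798 0.518
v -0.462 2.071 0.754
v -0.151 2.441 0.798
v -0.97 2.355 1.606
v -0.131 2.373 1.651
v -0.192 3.063 2.518
v -1.03 3.045 2.474
v -0.208 2.656 1.42
v -0.269 3.346 2.287
v -0.436 2.88 1.226
v -0.497 3.57 2.093
v -0.77 3 1.107
v -0.83 3.69 1.975
v -1.143 2.992 1.087
v -1.203 3.682 1.955
v -1.482 2.858 1.17
v -1.542 3.548 2.038
v -1.719 2.625 1.34
v -1.78 3.314 2.207
v -1.808 2.337 1.562
v -1.869 3.027 2.429
v -1.731 2.054 1.793
v -1.792 2.744 2.66
v -1.503 1.83 1.987
v -1.564 2.52 2.854
v -1.17 1.71 2.105
v -1.23 2.4 2.973
v -0.797 1.718 2.125
v -0.857 2.408 2.993
v -0.458 1.852 2.042
v -0.518 2.542 2.91
v -0.22 2.086 1.873
v -0.281 2.775 2.74
v 1.47 1.688 0.057
v 2.014 2.177 0.296
v 1.67 0.752 1.523
v 1.637 2.331 0.445
v 1.207 2.281 0.471
v 0.861 2.042 0.366
v 0.708 1.691 0.163
v 0.797 1.338 -0.074
v 1.1 1.097 -0.269
v 1.521 1.043 -0.361
v 1.925 1.194 -0.32
v 2.186 1.501 -0.159
v 2.219 1.868 0.07
f 2 1 4
f 2 4 3
f 4 1 5
f 4 5 3
f 5 1 6
f 5 6 3
f 6 1 7
f 6 7 3
f 7 1 8
f 7 8 3
f 8 1 9
f 8 9 3
f 9 1 10
f 9 10 3
f 10 1 2
f 10 2 3
f 12 11 14
f 12 14 13
f 14 11 15
f 14 15 13
f 15 11 16
f 15 16 13
f 16 11 17
f 16 17 13
f 17 11 18
f 17 18 13
f 18 11 19
f 18 19 13
f 19 11 20
f 19 20 13
f 20 11 21
f 20 21 13
f 21 11 22
f 21 22 13
f 22 11 23
f 22 23 13
f 23 11 24
f 23 24 13
f 24 11 25
f 24 25 13
f 25 11 26
f 25 26 13
f 26 11 12
f 26 12 13
f 28 27 31
f 28 31 29
f 29 31 32
f 29 32 30
f 31 27 33
f 31 33 32
f 32 33 34
f 32 34 30
f 33 27 35
f 33 35 34
f 34 35 36
f 34 36 30
f 35 27 37
f 35 37 36
f 36 37 38
f 36 38 30
f 37 27 39
f 37 39 38
f 38 39 40
f 38 40 30
f 39 27 41
f 39 41 40
f 40 41 42
f 40 42 30
f 41 27 43
f 41 43 42
f 42 43 44
f 42 44 30
f 43 27 45
f 43 45 44
f 44 45 46
f 44 46 30
f 45 27 47
f 45 47 46
f 46 47 48
f 46 48 30
f 47 27 49
f 47 49 48
f 48 49 50
f 48 50 30
f 49 27 51
f 49 51 50
f 50 51 52
f 50 52 30
f 51 27 53
f 51 53 52
f 52 53 54
f 52 54 30
f 53 27 55
f 53 55 54
f 54 55 56
f 54 56 30
f 55 27 28
f 55 28 56
f 56 28 29
f 56 29 30
f 58 57 60
f 58 60 59
f 60 57 61
f 60 61 59
f 61 57 62
f 61 62 59
f 62 57 63
f 62 63 59
f 63 57 64
f 63 64 59
f 64 57 65
f 64 65 59
f 65 57 66
f 65 66 59
f 66 57 67
f 66 67 59
f 67 57 68
f 67 68 59
f 68 57 69
f 68 69 59
f 69 57 58
f 69 58 59



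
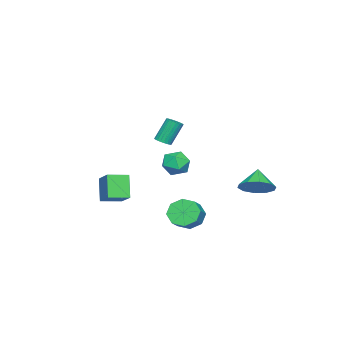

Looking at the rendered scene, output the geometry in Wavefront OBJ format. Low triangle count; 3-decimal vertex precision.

v 0.974 -3.297 -3.138
v 0.278 -3.731 -1.776
v 1.875 -2.291 -2.357
v 1.178 -2.725 -0.995
v 1.822 -4.175 -2.985
v 1.125 -4.609 -1.623
v 2.722 -3.169 -2.204
v 2.026 -3.603 -0.842
v 0.031 -1.281 1.342
v 0.395 -1.55 1.577
v -0.167 -1.109 2.953
v -0.531 -0.839 2.718
v 0.484 -1.373 1.557
v -0.078 -0.932 2.933
v 0.505 -1.182 1.504
v -0.058 -0.741 2.88
v 0.453 -1.006 1.427
v -0.109 -0.565 2.802
v 0.337 -0.872 1.336
v -0.225 -0.431 2.712
v 0.174 -0.8 1.247
v -0.388 -0.359 2.622
v -0.01 -0.802 1.172
v -0.572 -0.361 2.547
v -0.188 -0.876 1.123
v -0.75 -0.435 2.498
v -0.333 -1.011 1.107
v -0.895 -0.57 2.483
v -0.422 -1.188 1.127
v -0.984 -0.747 2.503
v -0.442 -1.379 1.18
v -1.005 -0.938 2.556
v -0.391 -1.555 1.258
v -0.953 -1.114 2.633
v -0.275 -1.689 1.348
v -0.837 -1.248 2.724
v -0.112 -1.761 1.438
v -0.674 -1.32 2.813
v 0.072 -1.759 1.513
v -0.49 -1.318 2.888
v 0.25 -1.685 1.562
v -0.312 -1.244 2.937
v 3.064 1.807 -2.445
v 3.513 2.094 -3.195
v 4.365 2.201 -2.645
v 3.916 1.913 -1.895
v 3.216 2.624 -2.839
v 4.068 2.731 -2.288
v 2.83 2.675 -2.252
v 3.682 2.782 -1.701
v 2.581 2.217 -1.778
v 3.433 2.324 -1.228
v 2.615 1.519 -1.695
v 3.467 1.626 -1.145
v 2.912 0.989 -2.052
v 3.764 1.096 -1.501
v 3.298 0.938 -2.639
v 4.15 1.045 -2.088
v 3.547 1.396 -3.112
v 4.399 1.503 -2.562
v -2.145 3.283 -2.019
v -1.472 2.539 -1.676
v -3.035 2.937 -1.021
v -1.335 3.097 -1.361
v -1.508 3.726 -1.297
v -1.924 4.185 -1.508
v -2.425 4.3 -1.915
v -2.819 4.026 -2.361
v -2.956 3.469 -2.676
v -2.783 2.84 -2.741
v -2.367 2.381 -2.529
v -1.866 2.266 -2.122
v -0.31 0.171 0.056
v 0.429 -0.107 -0.384
v -0.909 -1.153 -0.116
v -0.17 -1.431 -0.556
v -0.13 -1.255 0.33
v 0.241 -0.437 0.437
v -0.721 -0.823 -0.937
v -0.35 -0.005 -0.83
v 0.176 -0.721 -0.997
v 0.541 -0.988 -0.214
v -1.021 -0.272 -0.286
v -0.656 -0.539 0.497
f 2 4 1
f 5 2 1
f 1 4 3
f 3 5 1
f 2 8 4
f 6 2 5
f 6 8 2
f 4 8 3
f 7 5 3
f 3 8 7
f 7 6 5
f 8 6 7
f 10 9 13
f 10 13 11
f 11 13 14
f 11 14 12
f 13 9 15
f 13 15 14
f 14 15 16
f 14 16 12
f 15 9 17
f 15 17 16
f 16 17 18
f 16 18 12
f 17 9 19
f 17 19 18
f 18 19 20
f 18 20 12
f 19 9 21
f 19 21 20
f 20 21 22
f 20 22 12
f 21 9 23
f 21 23 22
f 22 23 24
f 22 24 12
f 23 9 25
f 23 25 24
f 24 25 26
f 24 26 12
f 25 9 27
f 25 27 26
f 26 27 28
f 26 28 12
f 27 9 29
f 27 29 28
f 28 29 30
f 28 30 12
f 29 9 31
f 29 31 30
f 30 31 32
f 30 32 12
f 31 9 33
f 31 33 32
f 32 33 34
f 32 34 12
f 33 9 35
f 33 35 34
f 34 35 36
f 34 36 12
f 35 9 37
f 35 37 36
f 36 37 38
f 36 38 12
f 37 9 39
f 37 39 38
f 38 39 40
f 38 40 12
f 39 9 41
f 39 41 40
f 40 41 42
f 40 42 12
f 41 9 10
f 41 10 42
f 42 10 11
f 42 11 12
f 44 43 47
f 44 47 45
f 45 47 48
f 45 48 46
f 47 43 49
f 47 49 48
f 48 49 50
f 48 50 46
f 49 43 51
f 49 51 50
f 50 51 52
f 50 52 46
f 51 43 53
f 51 53 52
f 52 53 54
f 52 54 46
f 53 43 55
f 53 55 54
f 54 55 56
f 54 56 46
f 55 43 57
f 55 57 56
f 56 57 58
f 56 58 46
f 57 43 59
f 57 59 58
f 58 59 60
f 58 60 46
f 59 43 44
f 59 44 60
f 60 44 45
f 60 45 46
f 62 61 64
f 62 64 63
f 64 61 65
f 64 65 63
f 65 61 66
f 65 66 63
f 66 61 67
f 66 67 63
f 67 61 68
f 67 68 63
f 68 61 69
f 68 69 63
f 69 61 70
f 69 70 63
f 70 61 71
f 70 71 63
f 71 61 72
f 71 72 63
f 72 61 62
f 72 62 63
f 73 84 78
f 73 78 74
f 73 74 80
f 73 80 83
f 73 83 84
f 74 78 82
f 78 84 77
f 84 83 75
f 83 80 79
f 80 74 81
f 76 82 77
f 76 77 75
f 76 75 79
f 76 79 81
f 76 81 82
f 77 82 78
f 75 77 84
f 79 75 83
f 81 79 80
f 82 81 74



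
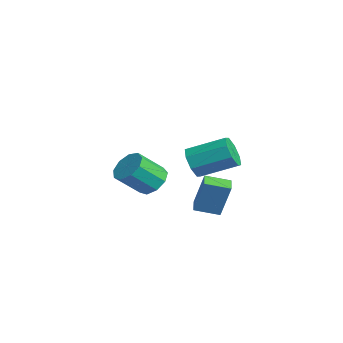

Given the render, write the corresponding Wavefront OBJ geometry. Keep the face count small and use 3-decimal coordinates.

v 2.266 1.471 0.099
v 2.775 0.943 0.749
v 3.562 2.76 1.611
v 3.054 3.289 0.961
v 3.162 1.074 0.12
v 3.949 2.891 0.982
v 3.024 1.438 -0.522
v 3.811 3.255 0.341
v 2.443 1.821 -0.8
v 3.23 3.639 0.063
v 1.758 2 -0.551
v 2.545 3.817 0.311
v 1.371 1.869 0.078
v 2.158 3.686 0.94
v 1.509 1.505 0.719
v 2.296 3.322 1.582
v 2.09 1.121 0.997
v 2.877 2.939 1.86
v 1.315 1.85 -3.059
v 1.785 2.25 -1.083
v 1.711 3.125 -3.411
v 2.181 3.524 -1.435
v 2.199 1.536 -3.205
v 2.669 1.935 -1.229
v 2.595 2.81 -3.557
v 3.065 3.21 -1.581
v -3.481 1.216 -3.546
v -2.547 1.583 -3.237
v -2.425 0.152 -1.904
v -3.359 -0.216 -2.214
v -3.072 1.893 -2.856
v -2.95 0.461 -1.523
v -3.788 1.886 -2.798
v -3.665 0.454 -1.466
v -4.36 1.565 -3.091
v -4.238 0.134 -1.758
v -4.521 1.081 -3.596
v -4.399 -0.351 -2.263
v -4.196 0.66 -4.078
v -4.074 -0.772 -2.745
v -3.536 0.499 -4.312
v -3.414 -0.933 -2.979
v -2.85 0.673 -4.187
v -2.728 -0.758 -2.854
v -2.46 1.102 -3.763
v -2.338 -0.33 -2.43
f 2 1 5
f 2 5 3
f 3 5 6
f 3 6 4
f 5 1 7
f 5 7 6
f 6 7 8
f 6 8 4
f 7 1 9
f 7 9 8
f 8 9 10
f 8 10 4
f 9 1 11
f 9 11 10
f 10 11 12
f 10 12 4
f 11 1 13
f 11 13 12
f 12 13 14
f 12 14 4
f 13 1 15
f 13 15 14
f 14 15 16
f 14 16 4
f 15 1 17
f 15 17 16
f 16 17 18
f 16 18 4
f 17 1 2
f 17 2 18
f 18 2 3
f 18 3 4
f 20 22 19
f 23 20 19
f 19 22 21
f 21 23 19
f 20 26 22
f 24 20 23
f 24 26 20
f 22 26 21
f 25 23 21
f 21 26 25
f 25 24 23
f 26 24 25
f 28 27 31
f 28 31 29
f 29 31 32
f 29 32 30
f 31 27 33
f 31 33 32
f 32 33 34
f 32 34 30
f 33 27 35
f 33 35 34
f 34 35 36
f 34 36 30
f 35 27 37
f 35 37 36
f 36 37 38
f 36 38 30
f 37 27 39
f 37 39 38
f 38 39 40
f 38 40 30
f 39 27 41
f 39 41 40
f 40 41 42
f 40 42 30
f 41 27 43
f 41 43 42
f 42 43 44
f 42 44 30
f 43 27 45
f 43 45 44
f 44 45 46
f 44 46 30
f 45 27 28
f 45 28 46
f 46 28 29
f 46 29 30



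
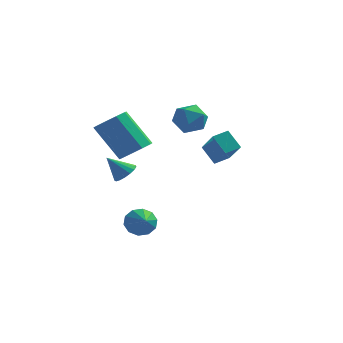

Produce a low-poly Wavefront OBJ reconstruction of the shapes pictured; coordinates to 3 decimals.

v -2.018 0.092 -2.075
v -1.619 0.605 -1.607
v -1.422 -0.872 -1.525
v -2.038 0.479 -1.375
v -2.448 0.206 -1.41
v -2.694 -0.111 -1.699
v -2.682 -0.35 -2.132
v -2.416 -0.42 -2.543
v -1.998 -0.294 -2.775
v -1.587 -0.021 -2.74
v -1.341 0.296 -2.45
v -1.354 0.535 -2.018
v -3.243 1.53 0.365
v -2.864 1.909 0.783
v -4.077 1.27 1.355
v -3.078 2.12 0.659
v -3.33 2.197 0.467
v -3.562 2.12 0.252
v -3.72 1.909 0.063
v -3.77 1.61 -0.057
v -3.699 1.293 -0.081
v -3.524 1.031 -0.002
v -3.284 0.883 0.161
v -3.035 0.883 0.37
v -2.834 1.031 0.579
v -2.726 1.294 0.738
v -2.737 1.61 0.812
v 1.183 1.158 1.639
v 2.042 0.023 2.805
v 0.486 1.482 2.467
v 1.344 0.346 3.633
v 1.716 1.774 1.847
v 2.574 0.638 3.013
v 1.018 2.097 2.675
v 1.877 0.962 3.841
v -1.99 -0.548 2.664
v -1.488 -1.138 3.103
v -2.789 -0.943 4.854
v -3.29 -0.352 4.416
v -1.277 -0.575 3.197
v -2.578 -0.38 4.948
v -1.399 0.001 3.042
v -2.7 0.196 4.793
v -1.797 0.32 2.71
v -3.098 0.516 4.461
v -2.286 0.233 2.357
v -3.586 0.429 4.108
v -2.636 -0.219 2.148
v -3.936 -0.023 3.899
v -2.683 -0.825 2.18
v -3.984 -0.629 3.931
v -2.406 -1.302 2.439
v -3.707 -1.106 4.19
v -1.934 -1.425 2.804
v -3.235 -1.229 4.555
v -0.935 4.383 3.526
v -0.025 4.088 3.494
v -1.415 2.912 3.466
v -0.505 2.617 3.434
v -0.853 3.009 4.234
v -0.557 3.918 4.272
v -0.883 3.082 2.688
v -0.587 3.991 2.726
v 0.007 3.284 2.977
v 0.025 3.238 3.932
v -1.465 3.762 3.028
v -1.447 3.716 3.983
f 2 1 4
f 2 4 3
f 4 1 5
f 4 5 3
f 5 1 6
f 5 6 3
f 6 1 7
f 6 7 3
f 7 1 8
f 7 8 3
f 8 1 9
f 8 9 3
f 9 1 10
f 9 10 3
f 10 1 11
f 10 11 3
f 11 1 12
f 11 12 3
f 12 1 2
f 12 2 3
f 14 13 16
f 14 16 15
f 16 13 17
f 16 17 15
f 17 13 18
f 17 18 15
f 18 13 19
f 18 19 15
f 19 13 20
f 19 20 15
f 20 13 21
f 20 21 15
f 21 13 22
f 21 22 15
f 22 13 23
f 22 23 15
f 23 13 24
f 23 24 15
f 24 13 25
f 24 25 15
f 25 13 26
f 25 26 15
f 26 13 27
f 26 27 15
f 27 13 14
f 27 14 15
f 29 31 28
f 32 29 28
f 28 31 30
f 30 32 28
f 29 35 31
f 33 29 32
f 33 35 29
f 31 35 30
f 34 32 30
f 30 35 34
f 34 33 32
f 35 33 34
f 37 36 40
f 37 40 38
f 38 40 41
f 38 41 39
f 40 36 42
f 40 42 41
f 41 42 43
f 41 43 39
f 42 36 44
f 42 44 43
f 43 44 45
f 43 45 39
f 44 36 46
f 44 46 45
f 45 46 47
f 45 47 39
f 46 36 48
f 46 48 47
f 47 48 49
f 47 49 39
f 48 36 50
f 48 50 49
f 49 50 51
f 49 51 39
f 50 36 52
f 50 52 51
f 51 52 53
f 51 53 39
f 52 36 54
f 52 54 53
f 53 54 55
f 53 55 39
f 54 36 37
f 54 37 55
f 55 37 38
f 55 38 39
f 56 67 61
f 56 61 57
f 56 57 63
f 56 63 66
f 56 66 67
f 57 61 65
f 61 67 60
f 67 66 58
f 66 63 62
f 63 57 64
f 59 65 60
f 59 60 58
f 59 58 62
f 59 62 64
f 59 64 65
f 60 65 61
f 58 60 67
f 62 58 66
f 64 62 63
f 65 64 57



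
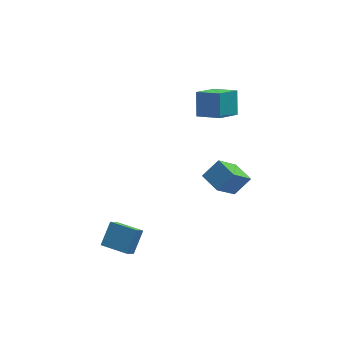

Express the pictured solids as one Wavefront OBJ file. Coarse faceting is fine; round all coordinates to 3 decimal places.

v -1.38 -2.292 -4.442
v -1.769 -2.948 -3.635
v -2.638 -1.512 -4.414
v -3.027 -2.168 -3.607
v -0.813 -1.412 -3.453
v -1.202 -2.068 -2.646
v -2.071 -0.632 -3.425
v -2.46 -1.288 -2.618
v 3.334 3.114 1.641
v 2.295 2.099 2.445
v 3.412 3.981 2.837
v 2.373 2.966 3.641
v 4.447 2.354 2.119
v 3.408 1.339 2.923
v 4.525 3.221 3.315
v 3.486 2.206 4.119
v 4.282 1.525 -3.983
v 3.213 0.539 -2.455
v 3.624 2.588 -3.757
v 2.555 1.601 -2.229
v 5.185 1.899 -3.111
v 4.116 0.912 -1.583
v 4.527 2.961 -2.885
v 3.458 1.975 -1.357
f 2 4 1
f 5 2 1
f 1 4 3
f 3 5 1
f 2 8 4
f 6 2 5
f 6 8 2
f 4 8 3
f 7 5 3
f 3 8 7
f 7 6 5
f 8 6 7
f 10 12 9
f 13 10 9
f 9 12 11
f 11 13 9
f 10 16 12
f 14 10 13
f 14 16 10
f 12 16 11
f 15 13 11
f 11 16 15
f 15 14 13
f 16 14 15
f 18 20 17
f 21 18 17
f 17 20 19
f 19 21 17
f 18 24 20
f 22 18 21
f 22 24 18
f 20 24 19
f 23 21 19
f 19 24 23
f 23 22 21
f 24 22 23



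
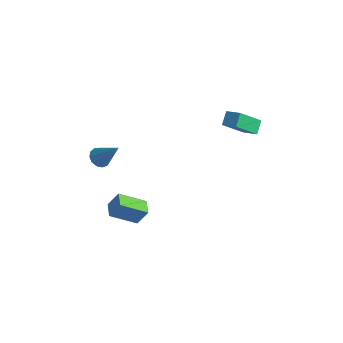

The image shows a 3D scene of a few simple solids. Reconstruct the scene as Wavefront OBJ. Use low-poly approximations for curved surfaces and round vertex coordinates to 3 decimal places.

v 0.469 -2.881 3.026
v 0.769 -3.35 2.903
v 1.471 -2.579 4.314
v 0.906 -3.109 2.74
v 0.904 -2.797 2.667
v 0.764 -2.51 2.709
v 0.531 -2.342 2.851
v 0.277 -2.345 3.049
v 0.085 -2.518 3.239
v 0.014 -2.806 3.362
v 0.088 -3.118 3.378
v 0.283 -3.355 3.282
v 0.536 -3.442 3.105
v 0.923 -1.121 -2.315
v 0.155 -2.224 -1.485
v 1.271 -0.717 -1.457
v 0.502 -1.82 -0.627
v 1.598 -1.62 -2.353
v 0.829 -2.723 -1.523
v 1.945 -1.216 -1.495
v 1.177 -2.319 -0.665
v 3.159 3.894 2.337
v 2.855 2.755 3.477
v 2.863 4.458 2.822
v 2.56 3.319 3.962
v 3.96 4.021 2.678
v 3.657 2.882 3.818
v 3.665 4.585 3.163
v 3.361 3.446 4.303
f 2 1 4
f 2 4 3
f 4 1 5
f 4 5 3
f 5 1 6
f 5 6 3
f 6 1 7
f 6 7 3
f 7 1 8
f 7 8 3
f 8 1 9
f 8 9 3
f 9 1 10
f 9 10 3
f 10 1 11
f 10 11 3
f 11 1 12
f 11 12 3
f 12 1 13
f 12 13 3
f 13 1 2
f 13 2 3
f 15 17 14
f 18 15 14
f 14 17 16
f 16 18 14
f 15 21 17
f 19 15 18
f 19 21 15
f 17 21 16
f 20 18 16
f 16 21 20
f 20 19 18
f 21 19 20
f 23 25 22
f 26 23 22
f 22 25 24
f 24 26 22
f 23 29 25
f 27 23 26
f 27 29 23
f 25 29 24
f 28 26 24
f 24 29 28
f 28 27 26
f 29 27 28



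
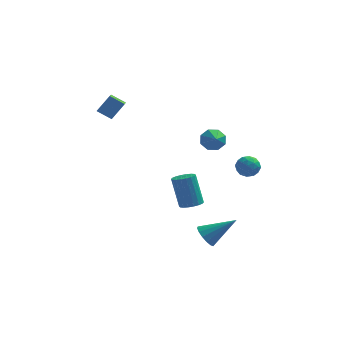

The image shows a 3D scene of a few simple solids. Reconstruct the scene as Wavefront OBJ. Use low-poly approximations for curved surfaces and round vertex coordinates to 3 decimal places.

v 0.331 0.268 -3.656
v 0.88 0.612 -3.61
v 0.419 1.117 -1.859
v -0.131 0.772 -1.904
v 0.692 0.805 -3.715
v 0.23 1.31 -1.964
v 0.432 0.891 -3.809
v -0.029 1.396 -2.057
v 0.152 0.854 -3.872
v -0.309 1.359 -2.121
v -0.092 0.701 -3.892
v -0.554 1.206 -2.141
v -0.253 0.462 -3.865
v -0.715 0.966 -2.114
v -0.298 0.184 -3.797
v -0.76 0.689 -2.046
v -0.219 -0.077 -3.701
v -0.68 0.428 -1.95
v -0.03 -0.27 -3.596
v -0.492 0.235 -1.845
v 0.229 -0.356 -3.503
v -0.232 0.149 -1.751
v 0.509 -0.319 -3.439
v 0.048 0.186 -1.688
v 0.754 -0.166 -3.419
v 0.292 0.339 -1.668
v 0.915 0.074 -3.446
v 0.453 0.578 -1.695
v 0.96 0.351 -3.514
v 0.498 0.856 -1.763
v -3.744 0.235 2.483
v -4.521 0.381 2.954
v -3.855 1.708 1.843
v -4.632 1.854 2.313
v -3.128 0.666 3.367
v -3.905 0.812 3.837
v -3.239 2.139 2.726
v -4.016 2.285 3.197
v 1.302 2.01 0.25
v 1.94 2.26 0.435
v 1.538 0.95 0.87
v 1.554 2.386 0.797
v 1.021 2.291 0.838
v 0.652 2.032 0.535
v 0.664 1.759 0.065
v 1.05 1.633 -0.297
v 1.583 1.728 -0.338
v 1.952 1.988 -0.035
v 3.227 1.479 -1.004
v 3.768 1.071 -1.195
v 2.612 0.549 -0.765
v 3.153 0.141 -0.956
v 3.195 0.531 -0.371
v 3.575 1.105 -0.518
v 2.805 0.515 -1.442
v 3.185 1.089 -1.589
v 3.508 0.475 -1.466
v 3.749 0.485 -0.804
v 2.631 1.135 -1.156
v 2.872 1.145 -0.494
v 3.552 1.356 -1.12
v 2.828 0.264 -0.84
v 2.853 0.493 -0.496
v 3.171 0.253 -0.608
v 3.438 1.377 -0.722
v 3.756 1.137 -0.835
v 3.419 0.82 -0.351
v 2.624 0.483 -1.125
v 2.942 0.243 -1.238
v 3.209 1.367 -1.352
v 3.527 1.127 -1.464
v 2.961 0.8 -1.609
v 3.717 0.767 -1.392
v 3.355 0.22 -1.252
v 3.15 0.44 -1.537
v 3.374 0.777 -1.623
v 3.859 0.773 -1.003
v 3.497 0.226 -0.863
v 3.522 0.455 -0.518
v 3.745 0.793 -0.605
v 3.705 0.422 -1.162
v 2.883 1.394 -1.097
v 2.521 0.847 -0.957
v 2.635 0.827 -1.355
v 2.858 1.165 -1.442
v 3.025 1.4 -0.708
v 2.663 0.853 -0.568
v 3.006 0.843 -0.337
v 3.23 1.18 -0.423
v 2.675 1.198 -0.798
v 1.291 -2.982 -3.992
v 1.709 -2.973 -4.579
v 2.809 -2.678 -2.908
v 1.603 -2.619 -4.53
v 1.414 -2.362 -4.338
v 1.192 -2.271 -4.052
v 0.997 -2.371 -3.751
v 0.88 -2.634 -3.515
v 0.874 -2.99 -3.406
v 0.979 -3.344 -3.455
v 1.168 -3.601 -3.647
v 1.39 -3.692 -3.933
v 1.586 -3.593 -4.234
v 1.702 -3.329 -4.47
f 2 1 5
f 2 5 3
f 3 5 6
f 3 6 4
f 5 1 7
f 5 7 6
f 6 7 8
f 6 8 4
f 7 1 9
f 7 9 8
f 8 9 10
f 8 10 4
f 9 1 11
f 9 11 10
f 10 11 12
f 10 12 4
f 11 1 13
f 11 13 12
f 12 13 14
f 12 14 4
f 13 1 15
f 13 15 14
f 14 15 16
f 14 16 4
f 15 1 17
f 15 17 16
f 16 17 18
f 16 18 4
f 17 1 19
f 17 19 18
f 18 19 20
f 18 20 4
f 19 1 21
f 19 21 20
f 20 21 22
f 20 22 4
f 21 1 23
f 21 23 22
f 22 23 24
f 22 24 4
f 23 1 25
f 23 25 24
f 24 25 26
f 24 26 4
f 25 1 27
f 25 27 26
f 26 27 28
f 26 28 4
f 27 1 29
f 27 29 28
f 28 29 30
f 28 30 4
f 29 1 2
f 29 2 30
f 30 2 3
f 30 3 4
f 32 34 31
f 35 32 31
f 31 34 33
f 33 35 31
f 32 38 34
f 36 32 35
f 36 38 32
f 34 38 33
f 37 35 33
f 33 38 37
f 37 36 35
f 38 36 37
f 40 39 42
f 40 42 41
f 42 39 43
f 42 43 41
f 43 39 44
f 43 44 41
f 44 39 45
f 44 45 41
f 45 39 46
f 45 46 41
f 46 39 47
f 46 47 41
f 47 39 48
f 47 48 41
f 48 39 40
f 48 40 41
f 49 86 65
f 86 60 89
f 65 89 54
f 86 89 65
f 49 65 61
f 65 54 66
f 61 66 50
f 65 66 61
f 49 61 70
f 61 50 71
f 70 71 56
f 61 71 70
f 49 70 82
f 70 56 85
f 82 85 59
f 70 85 82
f 49 82 86
f 82 59 90
f 86 90 60
f 82 90 86
f 50 66 77
f 66 54 80
f 77 80 58
f 66 80 77
f 54 89 67
f 89 60 88
f 67 88 53
f 89 88 67
f 60 90 87
f 90 59 83
f 87 83 51
f 90 83 87
f 59 85 84
f 85 56 72
f 84 72 55
f 85 72 84
f 56 71 76
f 71 50 73
f 76 73 57
f 71 73 76
f 52 78 64
f 78 58 79
f 64 79 53
f 78 79 64
f 52 64 62
f 64 53 63
f 62 63 51
f 64 63 62
f 52 62 69
f 62 51 68
f 69 68 55
f 62 68 69
f 52 69 74
f 69 55 75
f 74 75 57
f 69 75 74
f 52 74 78
f 74 57 81
f 78 81 58
f 74 81 78
f 53 79 67
f 79 58 80
f 67 80 54
f 79 80 67
f 51 63 87
f 63 53 88
f 87 88 60
f 63 88 87
f 55 68 84
f 68 51 83
f 84 83 59
f 68 83 84
f 57 75 76
f 75 55 72
f 76 72 56
f 75 72 76
f 58 81 77
f 81 57 73
f 77 73 50
f 81 73 77
f 92 91 94
f 92 94 93
f 94 91 95
f 94 95 93
f 95 91 96
f 95 96 93
f 96 91 97
f 96 97 93
f 97 91 98
f 97 98 93
f 98 91 99
f 98 99 93
f 99 91 100
f 99 100 93
f 100 91 101
f 100 101 93
f 101 91 102
f 101 102 93
f 102 91 103
f 102 103 93
f 103 91 104
f 103 104 93
f 104 91 92
f 104 92 93



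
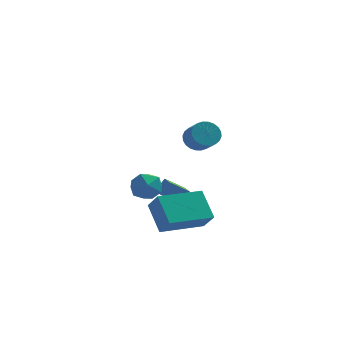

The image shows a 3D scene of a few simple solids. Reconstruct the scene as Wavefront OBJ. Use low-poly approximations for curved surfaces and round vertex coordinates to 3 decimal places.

v -3.026 3.189 -3.838
v -2.601 3.434 -3.182
v -3.261 4.159 -4.049
v -2.836 4.404 -3.392
v -2.104 3.276 -4.468
v -1.679 3.521 -3.811
v -2.339 4.246 -4.678
v -1.914 4.491 -4.022
v -3.651 -1.291 -1.253
v -2.916 -1.561 -1.006
v -4.224 -2.359 -0.714
v -3.489 -2.629 -0.467
v -3.819 -1.963 -0.121
v -3.465 -1.302 -0.454
v -3.675 -2.618 -1.266
v -3.321 -1.957 -1.599
v -2.932 -2.381 -1.015
v -3.02 -1.976 -0.307
v -4.12 -1.944 -1.413
v -4.208 -1.539 -0.705
v -2.581 -2.776 -2.676
v -3.09 -1.68 -1.596
v -3.013 -2.129 -3.536
v -3.522 -1.034 -2.457
v -0.678 -1.726 -2.843
v -1.187 -0.631 -1.764
v -1.11 -1.08 -3.704
v -1.619 0.016 -2.624
v -1.397 -0.879 1.516
v -1.012 -1.107 1.004
v -0.638 -1.889 1.632
v -1.023 -1.661 2.144
v -0.847 -0.935 1.12
v -0.473 -1.716 1.748
v -0.766 -0.754 1.296
v -0.392 -1.536 1.924
v -0.78 -0.593 1.506
v -0.407 -1.374 2.134
v -0.889 -0.475 1.717
v -0.515 -1.256 2.346
v -1.075 -0.418 1.898
v -0.701 -1.199 2.526
v -1.31 -0.432 2.02
v -0.936 -1.213 2.649
v -1.558 -0.514 2.066
v -1.184 -1.295 2.694
v -1.782 -0.651 2.028
v -1.408 -1.433 2.656
v -1.947 -0.824 1.912
v -1.573 -1.605 2.54
v -2.028 -1.004 1.736
v -1.654 -1.786 2.364
v -2.013 -1.166 1.526
v -1.64 -1.947 2.154
v -1.905 -1.284 1.314
v -1.531 -2.065 1.943
v -1.719 -1.341 1.134
v -1.345 -2.122 1.762
v -1.484 -1.327 1.011
v -1.11 -2.108 1.64
v -1.236 -1.245 0.966
v -0.862 -2.026 1.594
f 2 4 1
f 5 2 1
f 1 4 3
f 3 5 1
f 2 8 4
f 6 2 5
f 6 8 2
f 4 8 3
f 7 5 3
f 3 8 7
f 7 6 5
f 8 6 7
f 9 20 14
f 9 14 10
f 9 10 16
f 9 16 19
f 9 19 20
f 10 14 18
f 14 20 13
f 20 19 11
f 19 16 15
f 16 10 17
f 12 18 13
f 12 13 11
f 12 11 15
f 12 15 17
f 12 17 18
f 13 18 14
f 11 13 20
f 15 11 19
f 17 15 16
f 18 17 10
f 22 24 21
f 25 22 21
f 21 24 23
f 23 25 21
f 22 28 24
f 26 22 25
f 26 28 22
f 24 28 23
f 27 25 23
f 23 28 27
f 27 26 25
f 28 26 27
f 30 29 33
f 30 33 31
f 31 33 34
f 31 34 32
f 33 29 35
f 33 35 34
f 34 35 36
f 34 36 32
f 35 29 37
f 35 37 36
f 36 37 38
f 36 38 32
f 37 29 39
f 37 39 38
f 38 39 40
f 38 40 32
f 39 29 41
f 39 41 40
f 40 41 42
f 40 42 32
f 41 29 43
f 41 43 42
f 42 43 44
f 42 44 32
f 43 29 45
f 43 45 44
f 44 45 46
f 44 46 32
f 45 29 47
f 45 47 46
f 46 47 48
f 46 48 32
f 47 29 49
f 47 49 48
f 48 49 50
f 48 50 32
f 49 29 51
f 49 51 50
f 50 51 52
f 50 52 32
f 51 29 53
f 51 53 52
f 52 53 54
f 52 54 32
f 53 29 55
f 53 55 54
f 54 55 56
f 54 56 32
f 55 29 57
f 55 57 56
f 56 57 58
f 56 58 32
f 57 29 59
f 57 59 58
f 58 59 60
f 58 60 32
f 59 29 61
f 59 61 60
f 60 61 62
f 60 62 32
f 61 29 30
f 61 30 62
f 62 30 31
f 62 31 32



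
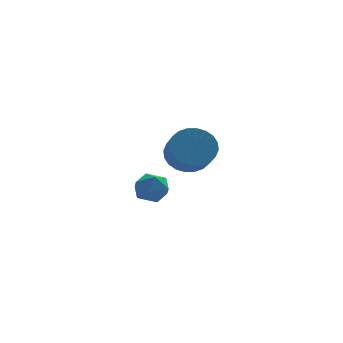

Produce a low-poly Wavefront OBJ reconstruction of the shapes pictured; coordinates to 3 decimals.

v 0.054 0.211 0.309
v 0.417 -0.214 0.737
v -0.657 -0.646 0.063
v -0.294 -1.071 0.491
v -0.674 -0.542 0.759
v -0.235 -0.012 0.911
v -0.005 -0.848 -0.111
v 0.434 -0.318 0.041
v 0.381 -0.868 0.478
v -0.033 -0.679 1.016
v -0.207 -0.181 -0.216
v -0.621 0.008 0.322
v 2.071 4.269 0.006
v 2.805 3.961 -0.434
v 2.844 3.043 0.275
v 2.109 3.351 0.714
v 2.955 4.162 -0.182
v 2.993 3.244 0.527
v 2.969 4.379 0.099
v 3.008 3.461 0.807
v 2.847 4.579 0.365
v 2.886 3.661 1.074
v 2.606 4.732 0.577
v 2.645 3.815 1.285
v 2.284 4.815 0.702
v 2.323 3.897 1.41
v 1.93 4.814 0.72
v 1.969 3.897 1.429
v 1.597 4.731 0.63
v 1.636 3.813 1.339
v 1.336 4.577 0.445
v 1.375 3.659 1.154
v 1.187 4.376 0.193
v 1.225 3.458 0.902
v 1.172 4.159 -0.087
v 1.211 3.241 0.621
v 1.294 3.959 -0.354
v 1.333 3.041 0.355
v 1.535 3.805 -0.565
v 1.574 2.888 0.143
v 1.857 3.723 -0.69
v 1.896 2.805 0.018
v 2.211 3.723 -0.709
v 2.25 2.806 -0
v 2.544 3.807 -0.619
v 2.583 2.889 0.09
f 1 12 6
f 1 6 2
f 1 2 8
f 1 8 11
f 1 11 12
f 2 6 10
f 6 12 5
f 12 11 3
f 11 8 7
f 8 2 9
f 4 10 5
f 4 5 3
f 4 3 7
f 4 7 9
f 4 9 10
f 5 10 6
f 3 5 12
f 7 3 11
f 9 7 8
f 10 9 2
f 14 13 17
f 14 17 15
f 15 17 18
f 15 18 16
f 17 13 19
f 17 19 18
f 18 19 20
f 18 20 16
f 19 13 21
f 19 21 20
f 20 21 22
f 20 22 16
f 21 13 23
f 21 23 22
f 22 23 24
f 22 24 16
f 23 13 25
f 23 25 24
f 24 25 26
f 24 26 16
f 25 13 27
f 25 27 26
f 26 27 28
f 26 28 16
f 27 13 29
f 27 29 28
f 28 29 30
f 28 30 16
f 29 13 31
f 29 31 30
f 30 31 32
f 30 32 16
f 31 13 33
f 31 33 32
f 32 33 34
f 32 34 16
f 33 13 35
f 33 35 34
f 34 35 36
f 34 36 16
f 35 13 37
f 35 37 36
f 36 37 38
f 36 38 16
f 37 13 39
f 37 39 38
f 38 39 40
f 38 40 16
f 39 13 41
f 39 41 40
f 40 41 42
f 40 42 16
f 41 13 43
f 41 43 42
f 42 43 44
f 42 44 16
f 43 13 45
f 43 45 44
f 44 45 46
f 44 46 16
f 45 13 14
f 45 14 46
f 46 14 15
f 46 15 16



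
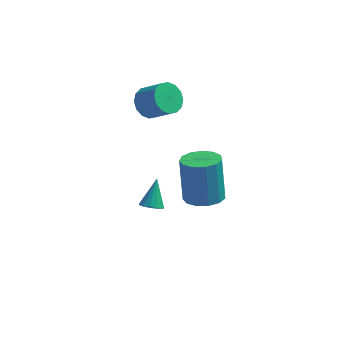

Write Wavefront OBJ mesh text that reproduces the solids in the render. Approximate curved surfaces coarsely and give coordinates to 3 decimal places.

v 0.587 -0.181 -4.107
v 1.284 -0.686 -3.842
v 1.049 0.017 -1.888
v 0.353 0.521 -2.153
v 1.476 -0.238 -3.98
v 1.242 0.465 -2.026
v 1.387 0.228 -4.159
v 1.152 0.931 -2.204
v 1.043 0.564 -4.321
v 0.809 1.267 -2.366
v 0.555 0.664 -4.415
v 0.321 1.367 -2.461
v 0.077 0.495 -4.412
v -0.157 1.197 -2.457
v -0.239 0.111 -4.311
v -0.474 0.814 -2.357
v -0.293 -0.366 -4.146
v -0.527 0.337 -2.192
v -0.067 -0.784 -3.969
v -0.302 -0.081 -2.015
v 0.366 -1.011 -3.835
v 0.132 -0.308 -1.881
v 0.87 -0.974 -3.788
v 0.635 -0.271 -1.834
v -1.147 -3.687 -1.056
v -0.698 -3.53 -1.239
v -1.033 -2.853 -0.064
v -0.877 -3.371 -1.352
v -1.128 -3.297 -1.385
v -1.384 -3.328 -1.33
v -1.577 -3.454 -1.201
v -1.655 -3.643 -1.034
v -1.596 -3.843 -0.872
v -1.417 -4.002 -0.76
v -1.166 -4.076 -0.727
v -0.91 -4.045 -0.782
v -0.717 -3.919 -0.91
v -0.639 -3.73 -1.078
v -1.884 1.022 0.988
v -1.338 1.389 0.589
v -0.449 0.985 1.432
v -0.996 0.618 1.832
v -1.469 1.656 0.854
v -0.58 1.252 1.697
v -1.711 1.753 1.156
v -0.822 1.349 1.999
v -1.999 1.654 1.412
v -1.11 1.251 2.256
v -2.257 1.386 1.555
v -1.368 0.982 2.399
v -2.415 1.02 1.547
v -1.526 0.616 2.39
v -2.431 0.655 1.388
v -1.542 0.251 2.231
v -2.3 0.388 1.123
v -1.411 -0.016 1.966
v -2.058 0.291 0.821
v -1.169 -0.113 1.664
v -1.77 0.389 0.564
v -0.881 -0.014 1.408
v -1.512 0.658 0.421
v -0.623 0.254 1.265
v -1.354 1.024 0.43
v -0.465 0.62 1.273
f 2 1 5
f 2 5 3
f 3 5 6
f 3 6 4
f 5 1 7
f 5 7 6
f 6 7 8
f 6 8 4
f 7 1 9
f 7 9 8
f 8 9 10
f 8 10 4
f 9 1 11
f 9 11 10
f 10 11 12
f 10 12 4
f 11 1 13
f 11 13 12
f 12 13 14
f 12 14 4
f 13 1 15
f 13 15 14
f 14 15 16
f 14 16 4
f 15 1 17
f 15 17 16
f 16 17 18
f 16 18 4
f 17 1 19
f 17 19 18
f 18 19 20
f 18 20 4
f 19 1 21
f 19 21 20
f 20 21 22
f 20 22 4
f 21 1 23
f 21 23 22
f 22 23 24
f 22 24 4
f 23 1 2
f 23 2 24
f 24 2 3
f 24 3 4
f 26 25 28
f 26 28 27
f 28 25 29
f 28 29 27
f 29 25 30
f 29 30 27
f 30 25 31
f 30 31 27
f 31 25 32
f 31 32 27
f 32 25 33
f 32 33 27
f 33 25 34
f 33 34 27
f 34 25 35
f 34 35 27
f 35 25 36
f 35 36 27
f 36 25 37
f 36 37 27
f 37 25 38
f 37 38 27
f 38 25 26
f 38 26 27
f 40 39 43
f 40 43 41
f 41 43 44
f 41 44 42
f 43 39 45
f 43 45 44
f 44 45 46
f 44 46 42
f 45 39 47
f 45 47 46
f 46 47 48
f 46 48 42
f 47 39 49
f 47 49 48
f 48 49 50
f 48 50 42
f 49 39 51
f 49 51 50
f 50 51 52
f 50 52 42
f 51 39 53
f 51 53 52
f 52 53 54
f 52 54 42
f 53 39 55
f 53 55 54
f 54 55 56
f 54 56 42
f 55 39 57
f 55 57 56
f 56 57 58
f 56 58 42
f 57 39 59
f 57 59 58
f 58 59 60
f 58 60 42
f 59 39 61
f 59 61 60
f 60 61 62
f 60 62 42
f 61 39 63
f 61 63 62
f 62 63 64
f 62 64 42
f 63 39 40
f 63 40 64
f 64 40 41
f 64 41 42



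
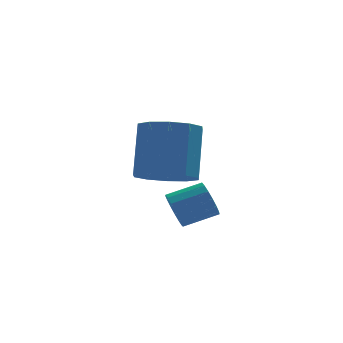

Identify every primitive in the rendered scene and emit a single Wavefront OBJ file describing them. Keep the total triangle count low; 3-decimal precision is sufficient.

v 1.507 -2.018 -1.239
v 1.713 -1.726 -1.817
v 2.86 -1.71 -1.4
v 2.653 -2.002 -0.821
v 1.64 -1.474 -1.625
v 2.786 -1.458 -1.207
v 1.536 -1.347 -1.344
v 2.682 -1.331 -0.926
v 1.425 -1.373 -1.039
v 2.571 -1.357 -0.621
v 1.333 -1.548 -0.78
v 2.479 -1.531 -0.362
v 1.281 -1.83 -0.626
v 2.427 -1.813 -0.208
v 1.281 -2.155 -0.612
v 2.427 -2.138 -0.195
v 1.332 -2.449 -0.742
v 2.478 -2.432 -0.325
v 1.424 -2.644 -0.986
v 2.57 -2.628 -0.568
v 1.534 -2.696 -1.288
v 2.681 -2.679 -0.87
v 1.639 -2.593 -1.578
v 2.785 -2.576 -1.16
v 1.713 -2.358 -1.791
v 2.859 -2.341 -1.373
v 1.74 -2.045 -1.877
v 2.886 -2.029 -1.459
v 1.811 0.642 -0.935
v 2.74 0.087 -0.804
v 3.099 1.124 1.045
v 2.169 1.678 0.915
v 2.88 0.65 -1.147
v 3.239 1.687 0.702
v 2.611 1.21 -1.408
v 2.97 2.246 0.441
v 2.037 1.553 -1.489
v 2.396 2.589 0.36
v 1.376 1.547 -1.358
v 1.735 2.584 0.491
v 0.881 1.196 -1.065
v 1.24 2.233 0.784
v 0.741 0.633 -0.722
v 1.1 1.67 1.127
v 1.01 0.074 -0.461
v 1.369 1.11 1.388
v 1.584 -0.269 -0.38
v 1.943 0.767 1.469
v 2.245 -0.264 -0.511
v 2.604 0.773 1.338
f 2 1 5
f 2 5 3
f 3 5 6
f 3 6 4
f 5 1 7
f 5 7 6
f 6 7 8
f 6 8 4
f 7 1 9
f 7 9 8
f 8 9 10
f 8 10 4
f 9 1 11
f 9 11 10
f 10 11 12
f 10 12 4
f 11 1 13
f 11 13 12
f 12 13 14
f 12 14 4
f 13 1 15
f 13 15 14
f 14 15 16
f 14 16 4
f 15 1 17
f 15 17 16
f 16 17 18
f 16 18 4
f 17 1 19
f 17 19 18
f 18 19 20
f 18 20 4
f 19 1 21
f 19 21 20
f 20 21 22
f 20 22 4
f 21 1 23
f 21 23 22
f 22 23 24
f 22 24 4
f 23 1 25
f 23 25 24
f 24 25 26
f 24 26 4
f 25 1 27
f 25 27 26
f 26 27 28
f 26 28 4
f 27 1 2
f 27 2 28
f 28 2 3
f 28 3 4
f 30 29 33
f 30 33 31
f 31 33 34
f 31 34 32
f 33 29 35
f 33 35 34
f 34 35 36
f 34 36 32
f 35 29 37
f 35 37 36
f 36 37 38
f 36 38 32
f 37 29 39
f 37 39 38
f 38 39 40
f 38 40 32
f 39 29 41
f 39 41 40
f 40 41 42
f 40 42 32
f 41 29 43
f 41 43 42
f 42 43 44
f 42 44 32
f 43 29 45
f 43 45 44
f 44 45 46
f 44 46 32
f 45 29 47
f 45 47 46
f 46 47 48
f 46 48 32
f 47 29 49
f 47 49 48
f 48 49 50
f 48 50 32
f 49 29 30
f 49 30 50
f 50 30 31
f 50 31 32

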